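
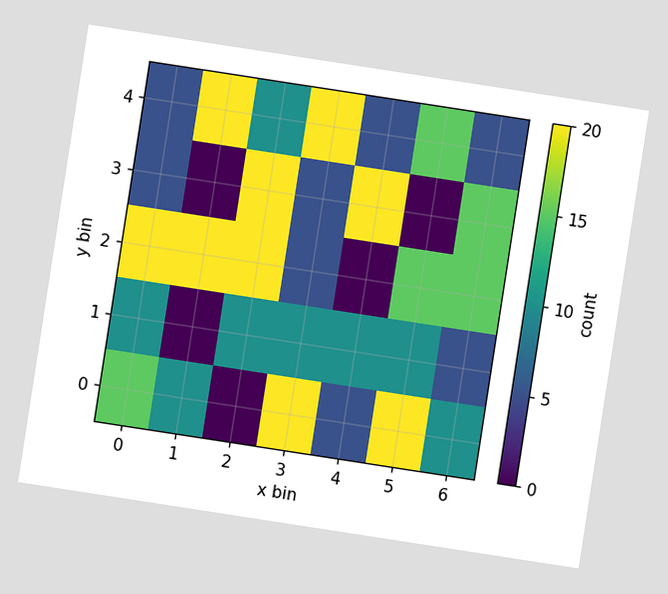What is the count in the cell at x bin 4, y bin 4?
The chart is tilted about 9° clockwise. Matching the cell (4, 4) against the colorbar gives 5.

5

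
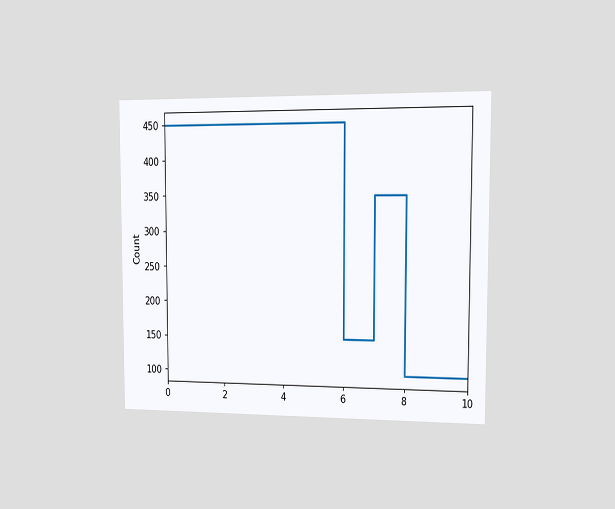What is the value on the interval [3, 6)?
The chart is viewed slightly from the right. On [3, 6) the step sits at 450.

450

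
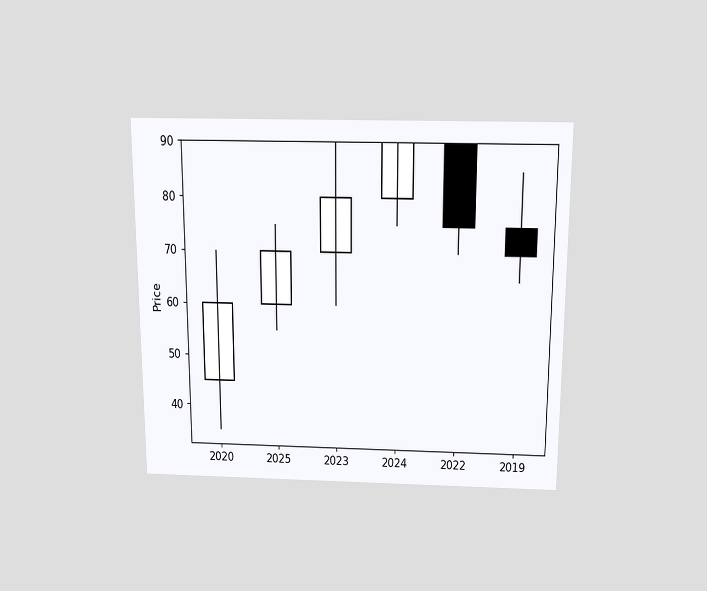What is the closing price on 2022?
75

The chart is viewed slightly from above. The 2022 candle closes at 75.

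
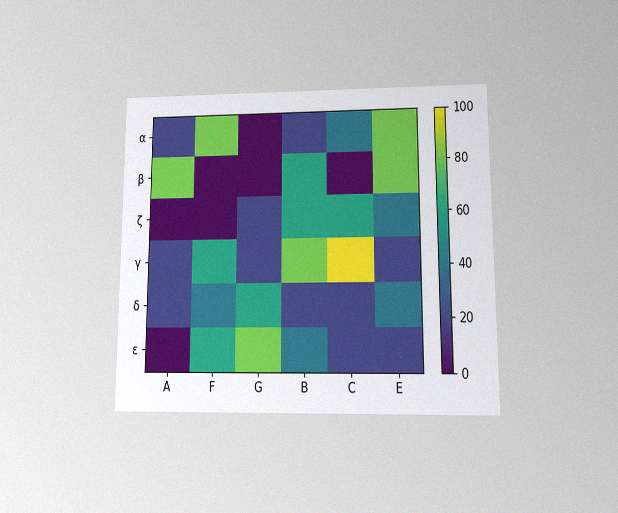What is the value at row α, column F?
80

The chart is viewed at a slight angle, with some photo noise. Matching cell (α, F) against the colorbar gives 80.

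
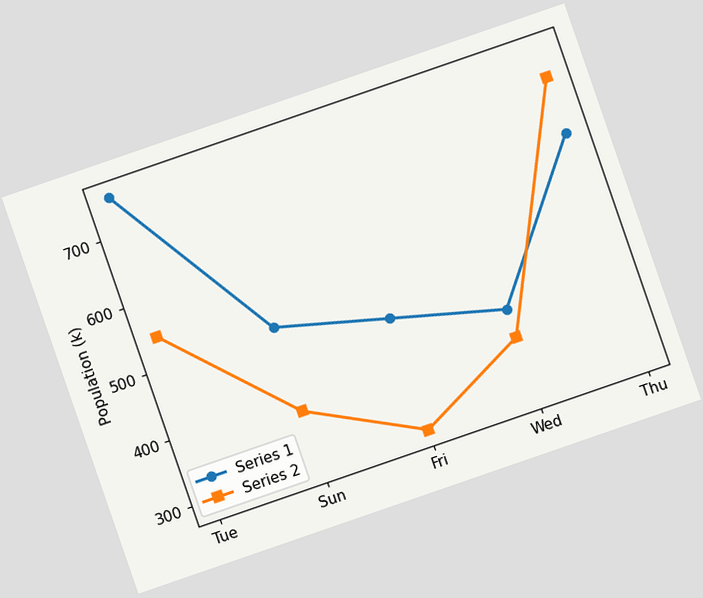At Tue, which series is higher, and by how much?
The chart is tilted about 19° counter-clockwise. At Tue, Series 1 sits above the other line by 210k.

Series 1, by 210k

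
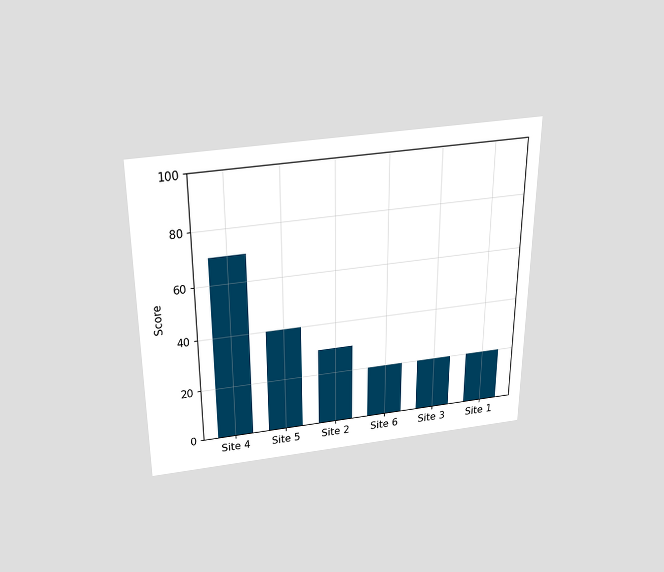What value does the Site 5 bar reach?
40

The chart is viewed slightly from above. Reading along the chart's y-axis, the Site 5 bar reaches 40.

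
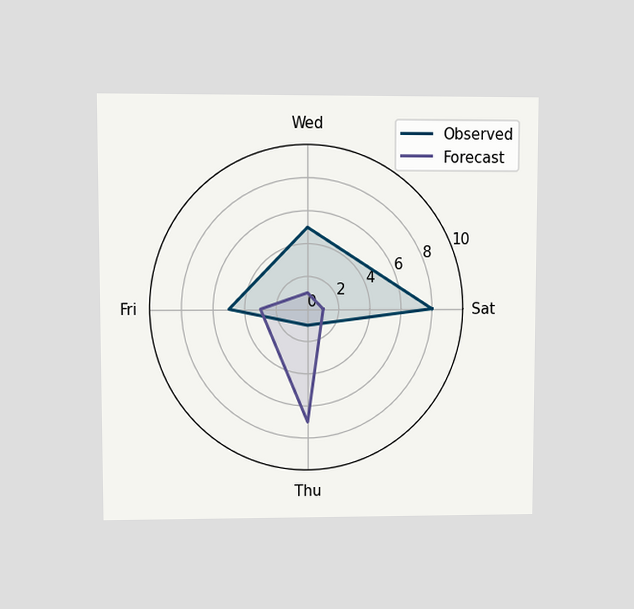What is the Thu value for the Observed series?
1

The chart is viewed at a slight angle. On the Thu axis, Observed reaches 1.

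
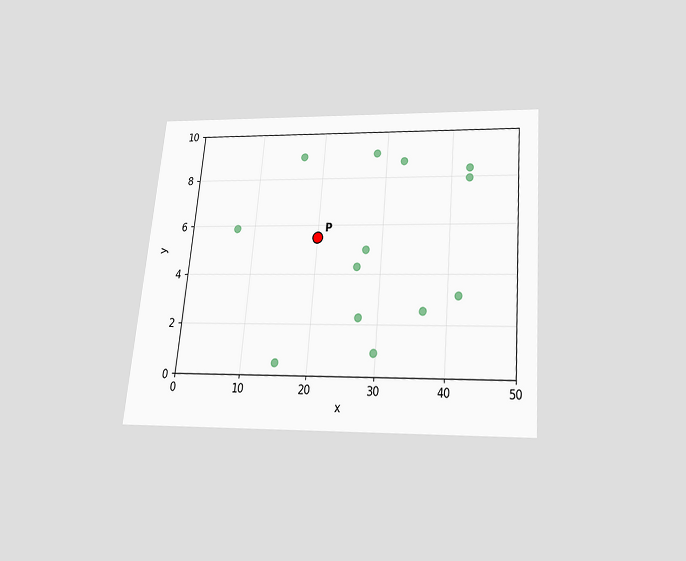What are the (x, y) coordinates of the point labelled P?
The chart is tilted about 5° clockwise and viewed slightly from below. Following the gridlines from P to each axis, P sits at (20, 5.5).

(20, 5.5)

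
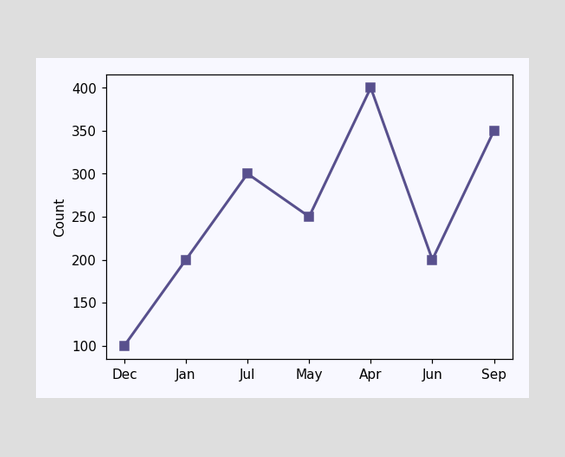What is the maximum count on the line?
The highest point is at Apr, and reading across to the y-axis gives 400.

400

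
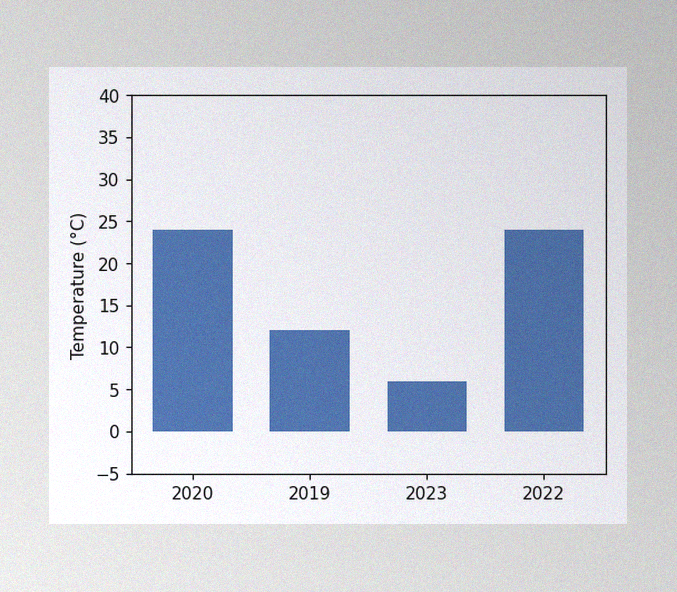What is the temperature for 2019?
The image has some photo noise and uneven lighting. Reading along the chart's y-axis, the 2019 bar reaches 12°C.

12°C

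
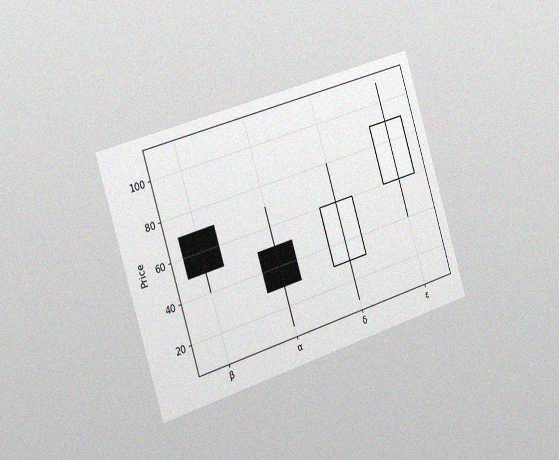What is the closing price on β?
The chart is tilted about 17° counter-clockwise and viewed slightly from the left, with some photo noise. The β candle closes at 50.

50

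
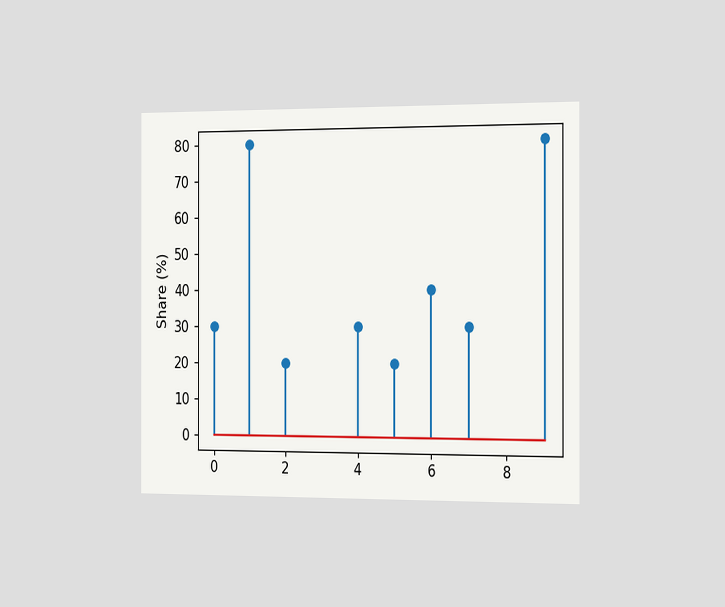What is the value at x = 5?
20%

The chart is viewed slightly from the right. The stem at x=5 reaches 20%.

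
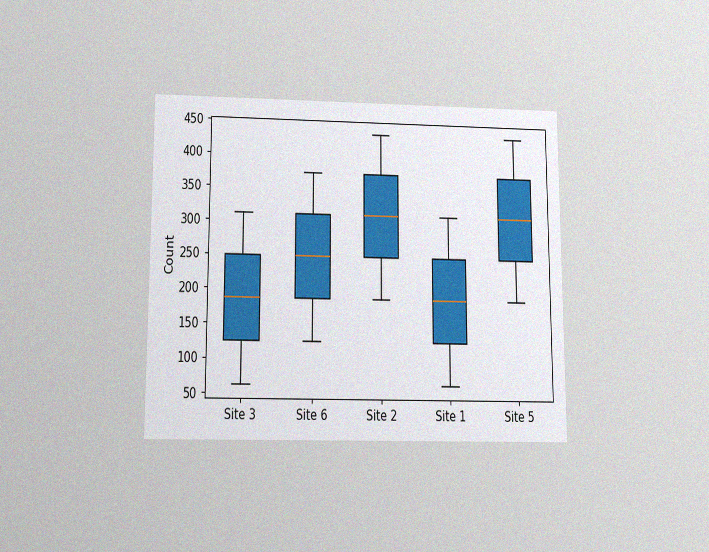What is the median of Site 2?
The chart is viewed slightly from below, with some photo noise. The median line in the Site 2 box sits at 310.

310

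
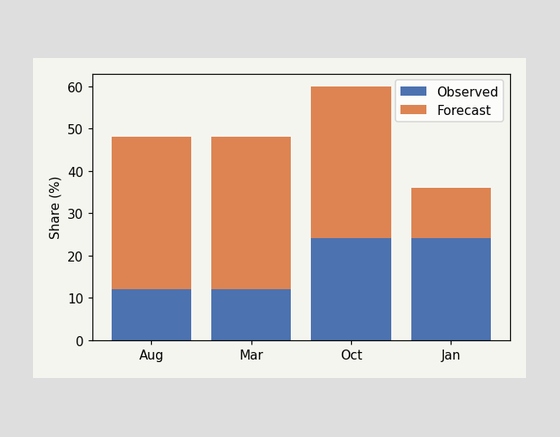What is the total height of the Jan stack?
36%

The Jan stack's top reaches 36% on the y-axis.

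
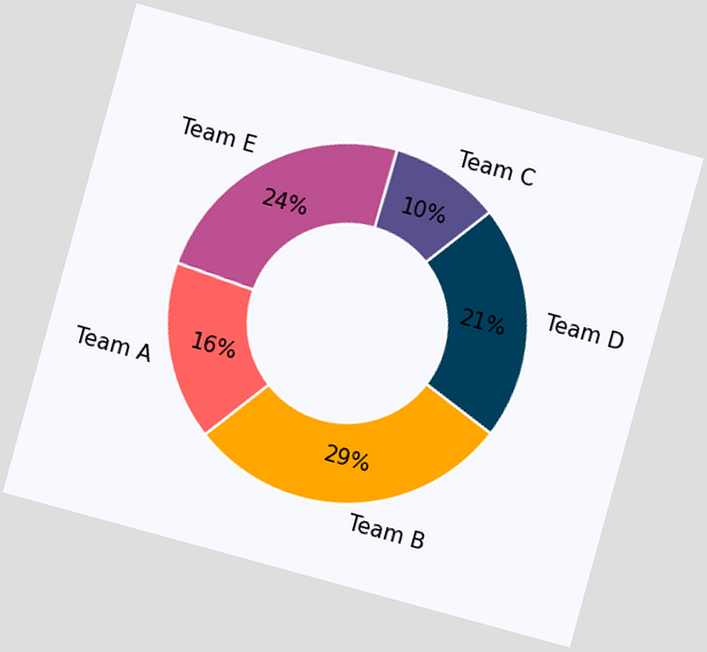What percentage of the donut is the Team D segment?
21%

The chart is tilted about 15° clockwise. The Team D segment takes up 21% of the ring.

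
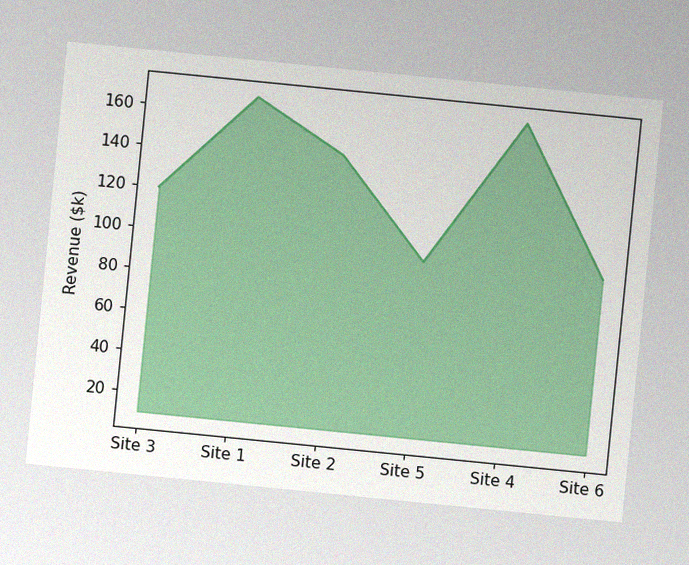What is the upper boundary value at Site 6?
The chart is tilted about 6° clockwise, with some photo noise. At Site 6 the upper boundary is at $96k.

$96k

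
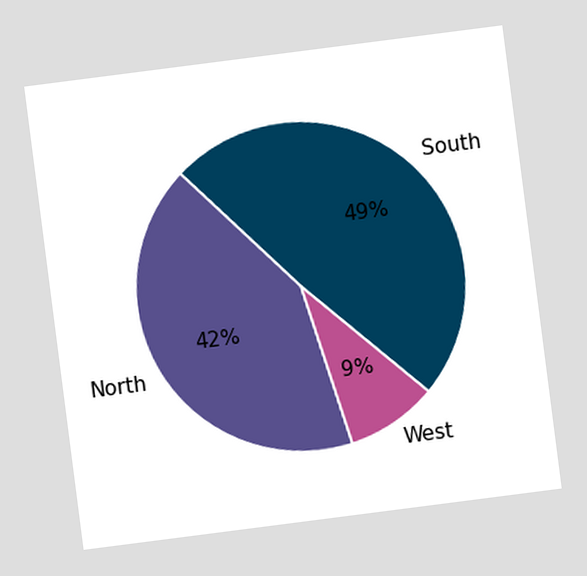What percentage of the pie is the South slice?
49%

The chart is tilted about 7° counter-clockwise. The South slice takes up 49% of the pie.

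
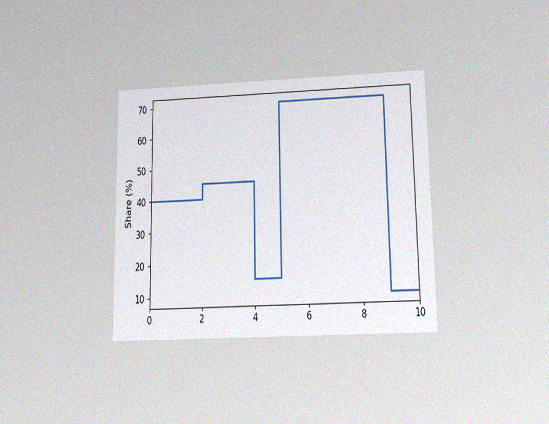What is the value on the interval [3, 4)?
45%

The chart is viewed slightly from below, with some photo noise. On [3, 4) the step sits at 45%.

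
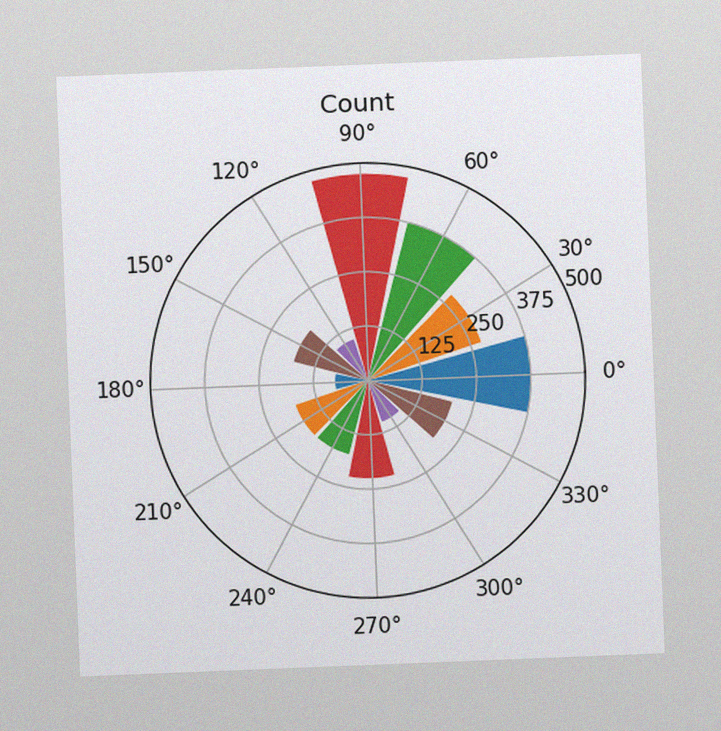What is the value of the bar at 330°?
200

The chart is tilted about 2° counter-clockwise, with some photo noise. The bar at 330° reaches 200 on the radial axis.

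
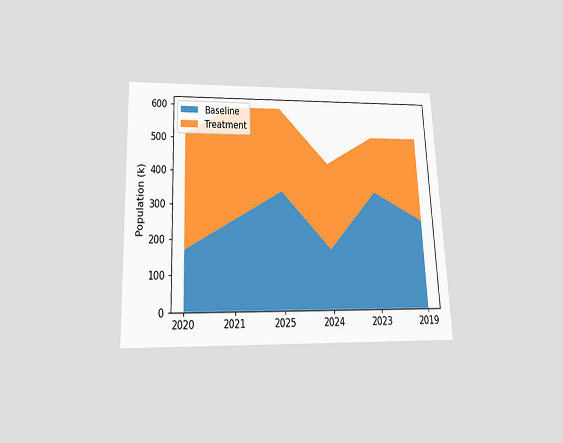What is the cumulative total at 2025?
595k

The chart is tilted about 2° counter-clockwise and viewed slightly from below. The stacked total at 2025 reaches 595k.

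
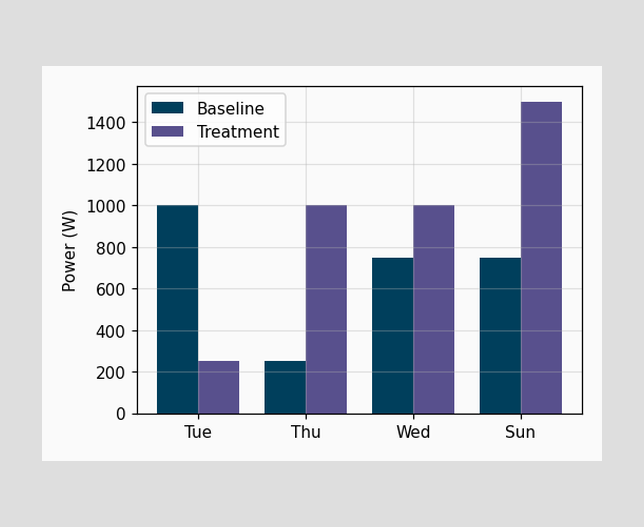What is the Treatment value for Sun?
The Treatment bar at Sun reaches 1500W on the y-axis.

1500W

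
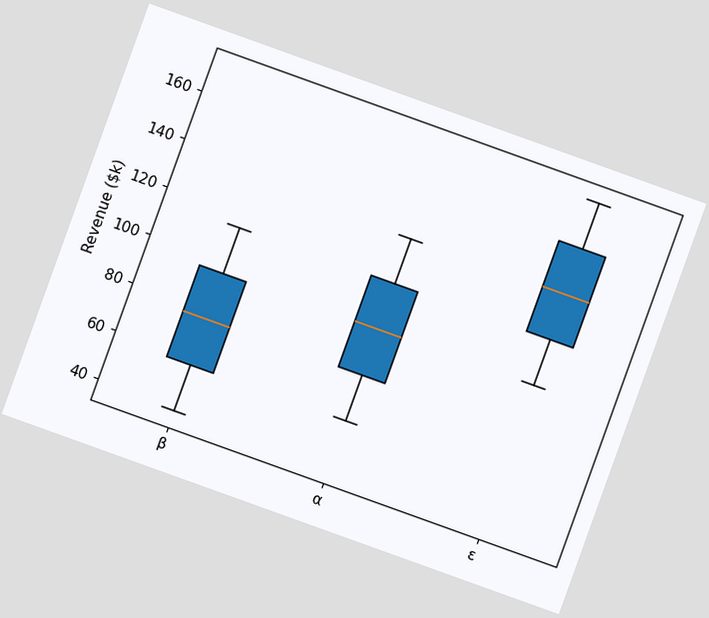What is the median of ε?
$133k

The chart is tilted about 20° clockwise. The median line in the ε box sits at $133k.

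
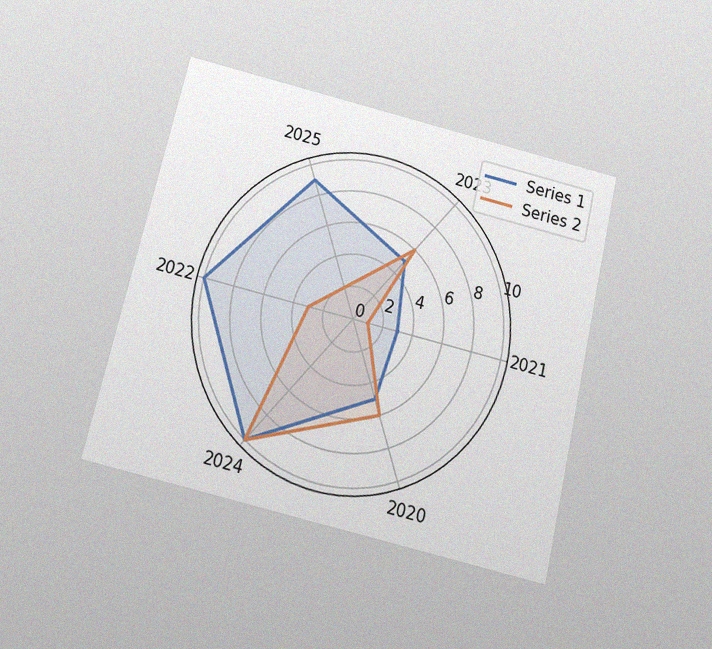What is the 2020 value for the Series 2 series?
The chart is tilted about 13° clockwise and viewed slightly from below, with some photo noise. On the 2020 axis, Series 2 reaches 6.

6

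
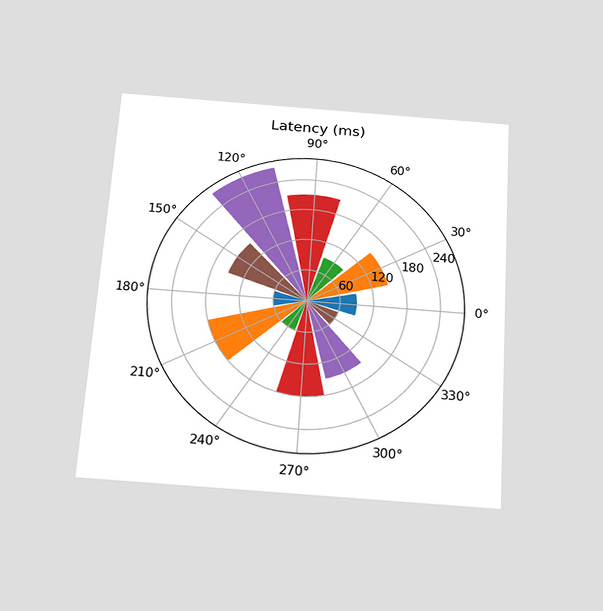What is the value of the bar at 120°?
270ms

The chart is tilted about 4° clockwise and viewed slightly from below. The bar at 120° reaches 270ms on the radial axis.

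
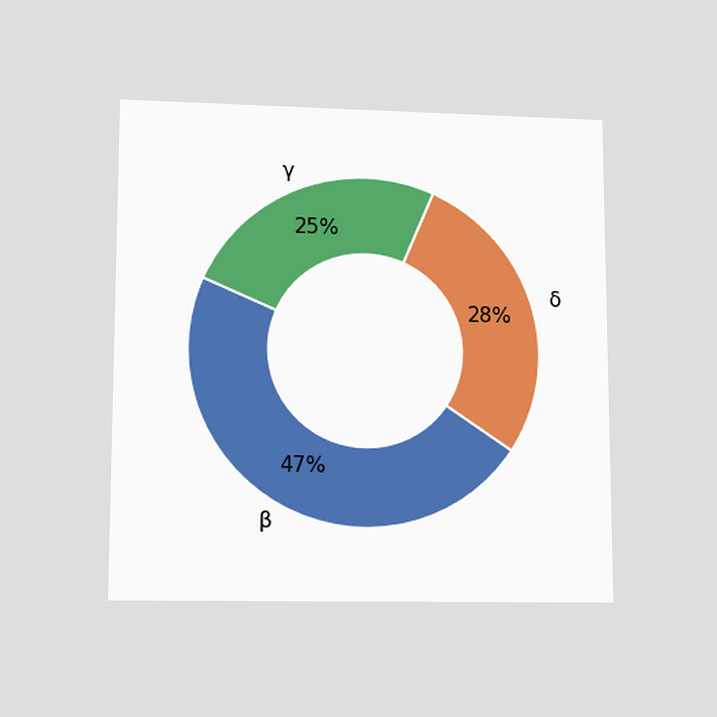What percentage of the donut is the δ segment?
28%

The chart is viewed at a slight angle. The δ segment takes up 28% of the ring.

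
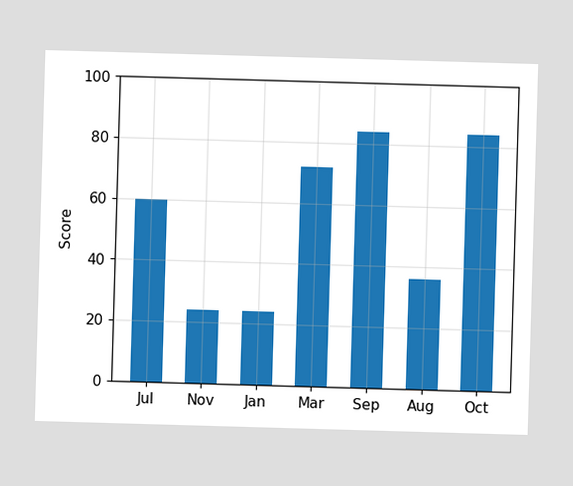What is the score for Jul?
Reading along the chart's y-axis, the Jul bar reaches 60.

60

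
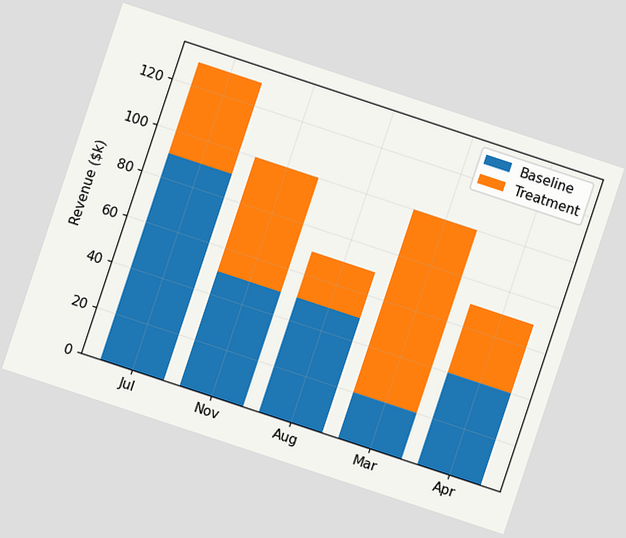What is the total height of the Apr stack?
$70k

The chart is tilted about 18° clockwise. The Apr stack's top reaches $70k on the y-axis.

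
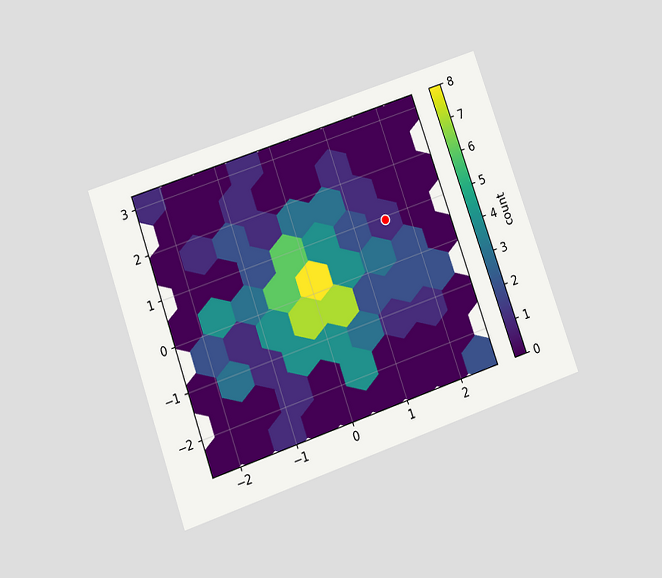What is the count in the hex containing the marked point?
The chart is tilted about 19° counter-clockwise and viewed slightly from below. The marked hex reads 1 on the colorbar.

1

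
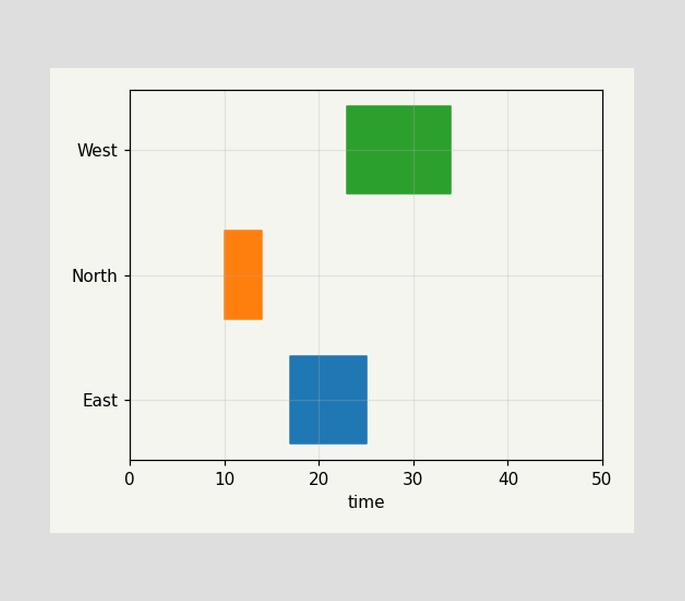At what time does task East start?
17

The East bar begins at t=17.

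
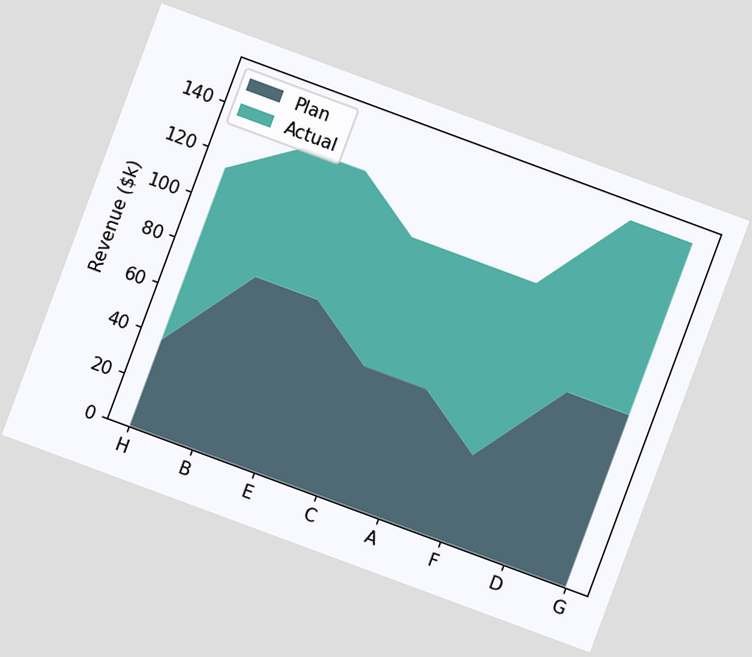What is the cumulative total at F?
The chart is tilted about 20° clockwise. The stacked total at F reaches $114k.

$114k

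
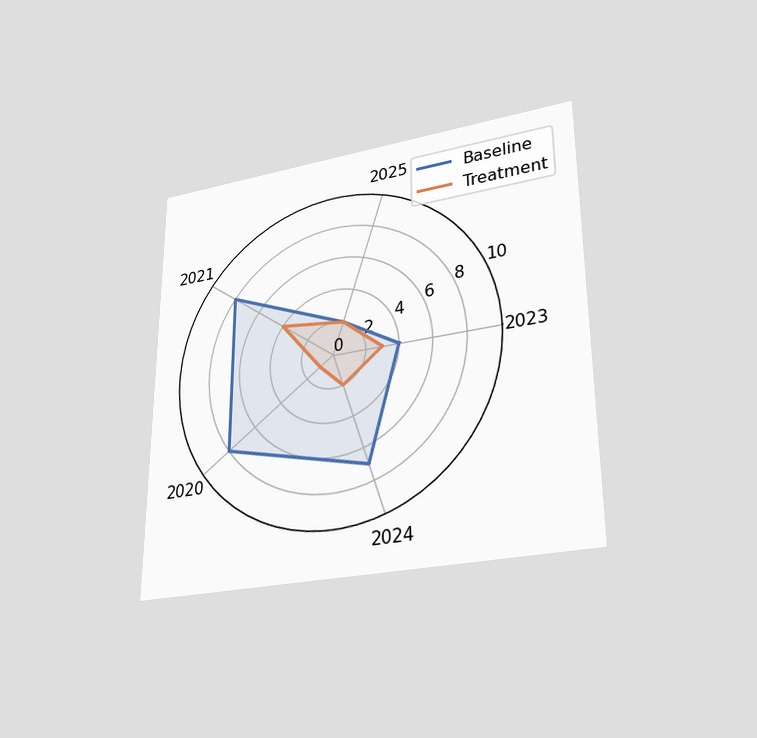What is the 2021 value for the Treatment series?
The chart is viewed slightly from below. On the 2021 axis, Treatment reaches 4.

4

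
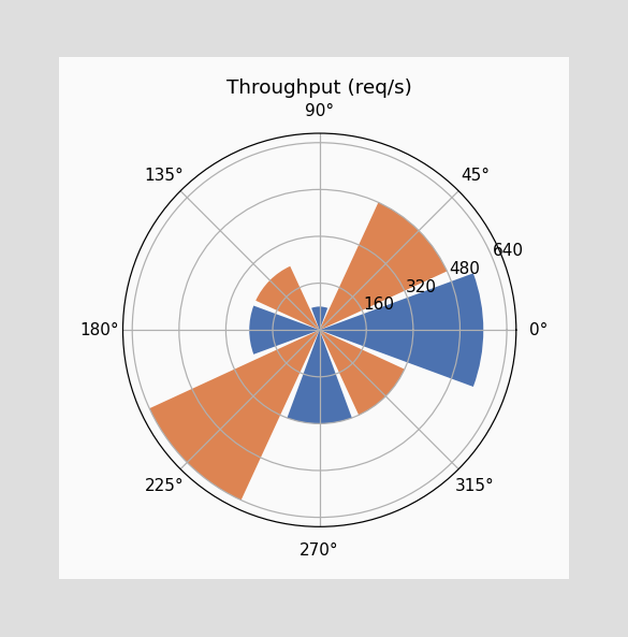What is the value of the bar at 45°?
The bar at 45° reaches 480req/s on the radial axis.

480req/s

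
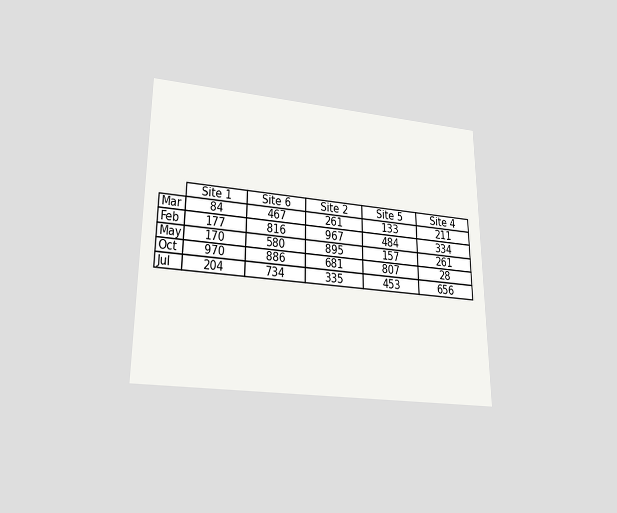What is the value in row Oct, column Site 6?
886

The chart is viewed slightly from below. The (Oct, Site 6) cell reads 886.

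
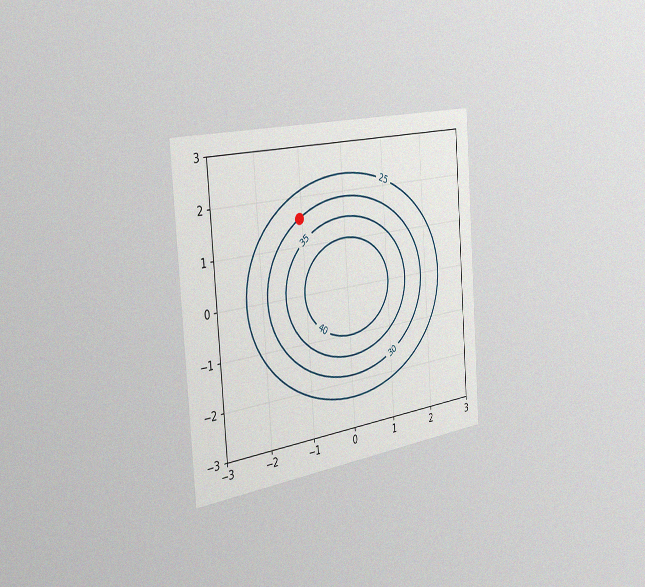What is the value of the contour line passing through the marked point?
30

The chart is tilted about 4° counter-clockwise and viewed slightly from the left, with some photo noise. The marked point sits on the contour labelled 30.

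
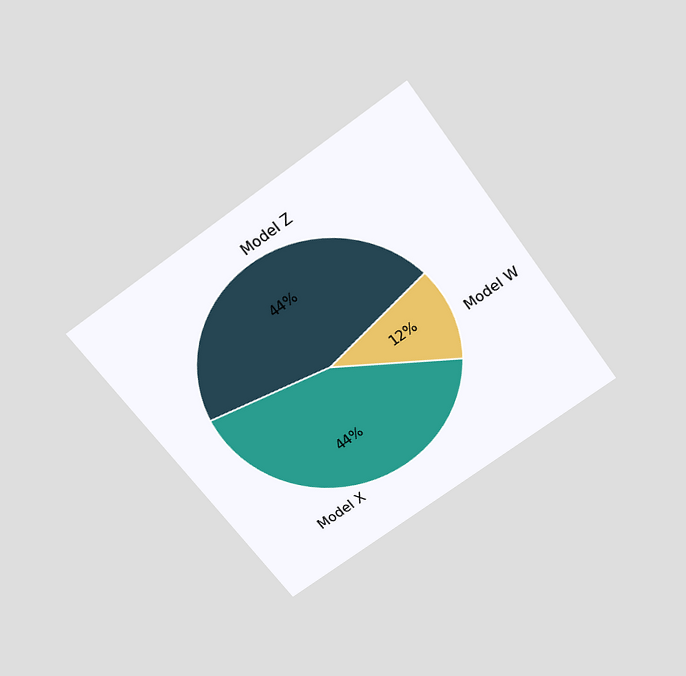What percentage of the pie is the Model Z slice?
44%

The chart is tilted about 36° counter-clockwise and viewed slightly from above. The Model Z slice takes up 44% of the pie.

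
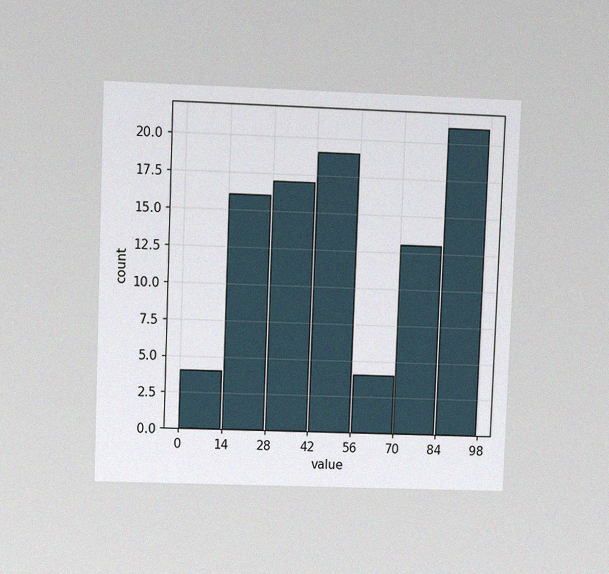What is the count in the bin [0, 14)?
4

The chart is tilted about 2° clockwise and viewed at a slight angle, with some photo noise. The [0, 14) bin has height 4.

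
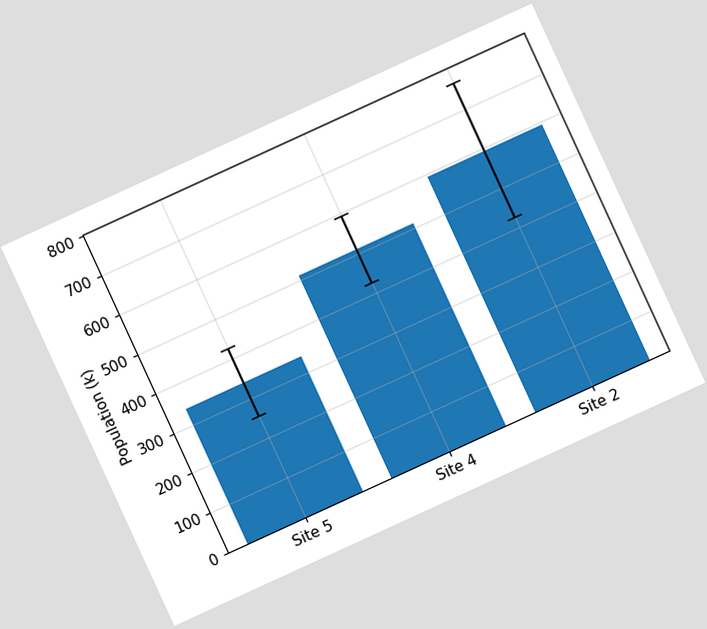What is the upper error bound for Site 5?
425k

The chart is tilted about 25° counter-clockwise. The Site 5 bar's upper whisker reaches 425k.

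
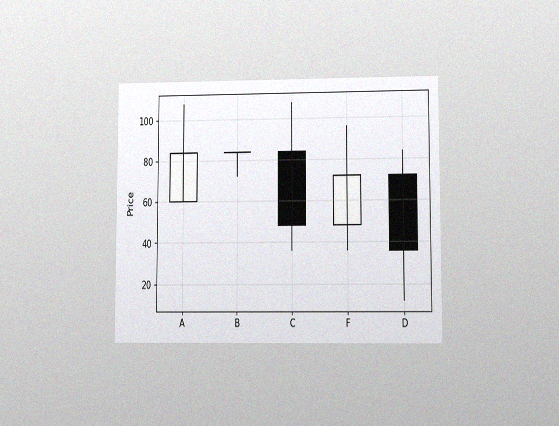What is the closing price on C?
48

The chart is viewed at a slight angle, with some photo noise. The C candle closes at 48.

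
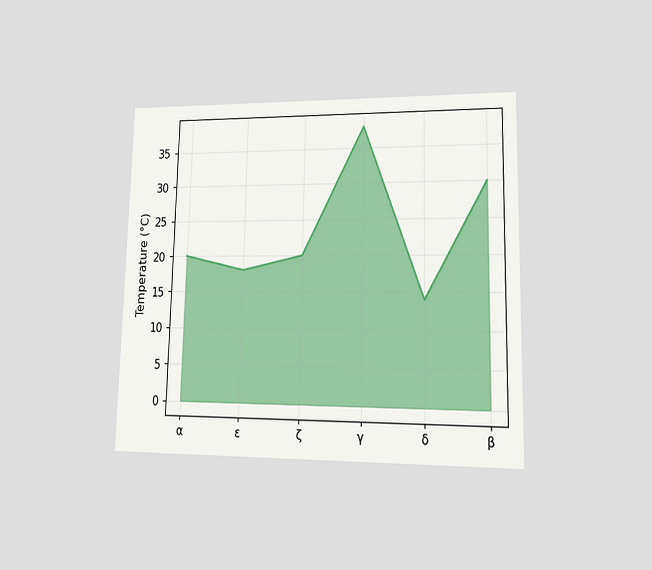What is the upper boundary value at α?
20°C

The chart is viewed at a slight angle. At α the upper boundary is at 20°C.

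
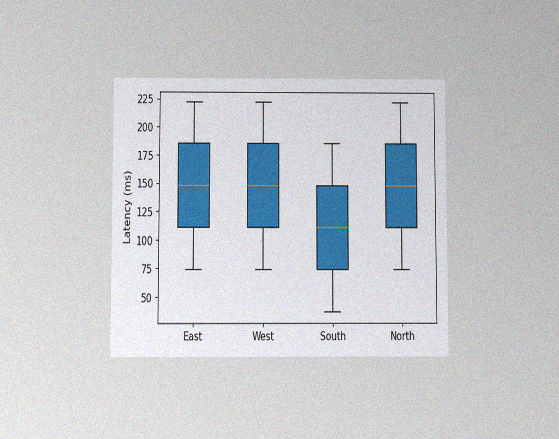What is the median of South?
The chart is viewed slightly from below, with some photo noise. The median line in the South box sits at 111ms.

111ms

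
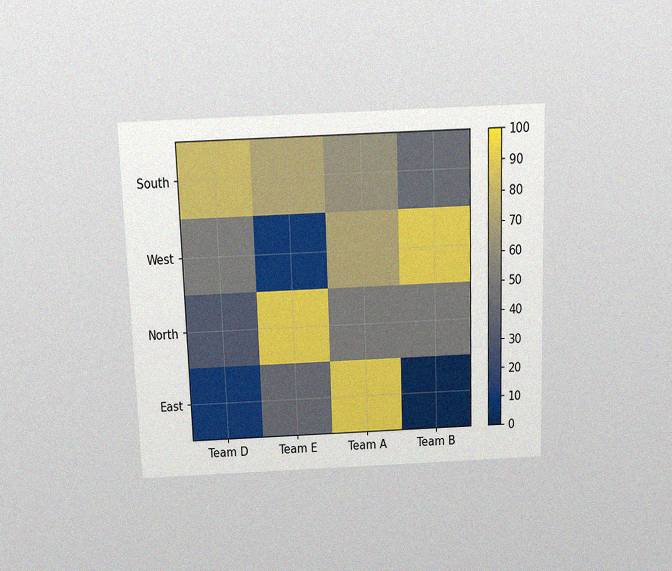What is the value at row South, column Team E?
70

The chart is viewed slightly from above, with some photo noise. Matching cell (South, Team E) against the colorbar gives 70.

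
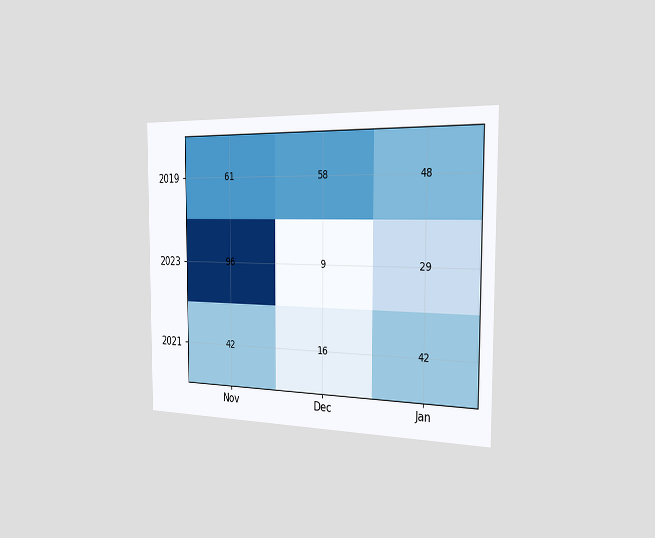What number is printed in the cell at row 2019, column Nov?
61

The chart is viewed slightly from the right. The (2019, Nov) cell reads 61.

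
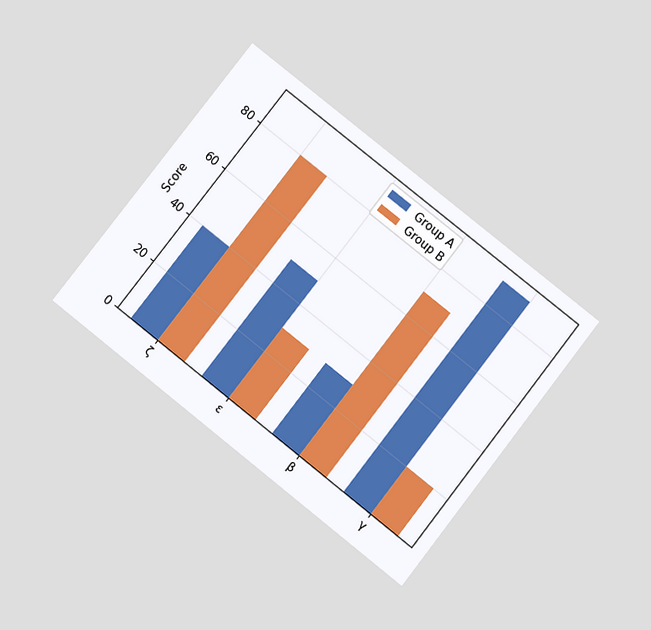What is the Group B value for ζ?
80

The chart is tilted about 38° clockwise and viewed slightly from below. The Group B bar at ζ reaches 80 on the y-axis.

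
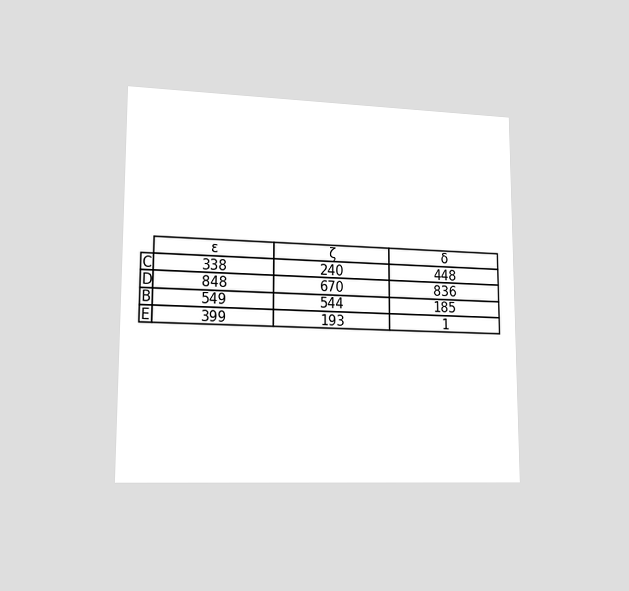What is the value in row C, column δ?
448

The chart is viewed slightly from the left. The (C, δ) cell reads 448.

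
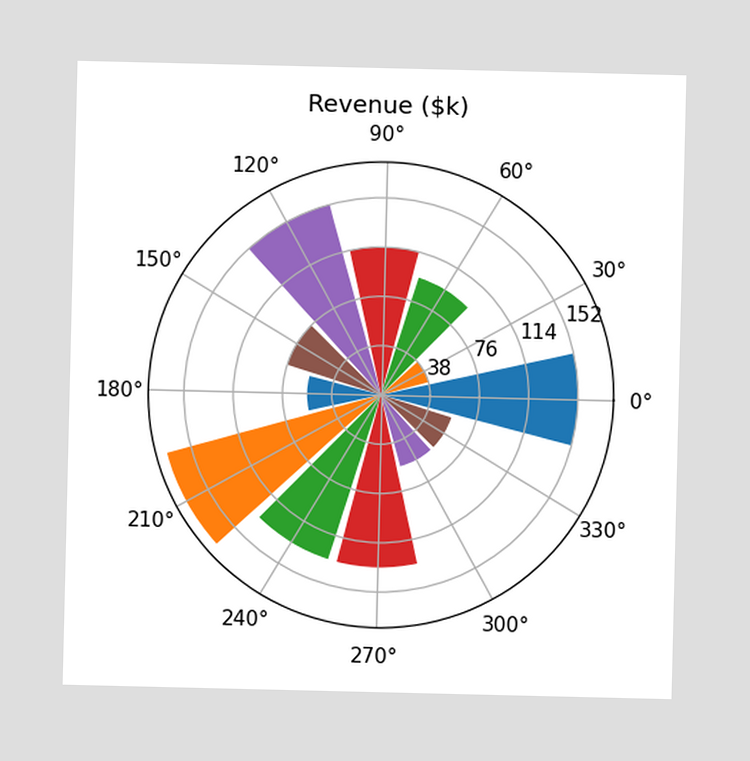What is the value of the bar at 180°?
$57k

The bar at 180° reaches $57k on the radial axis.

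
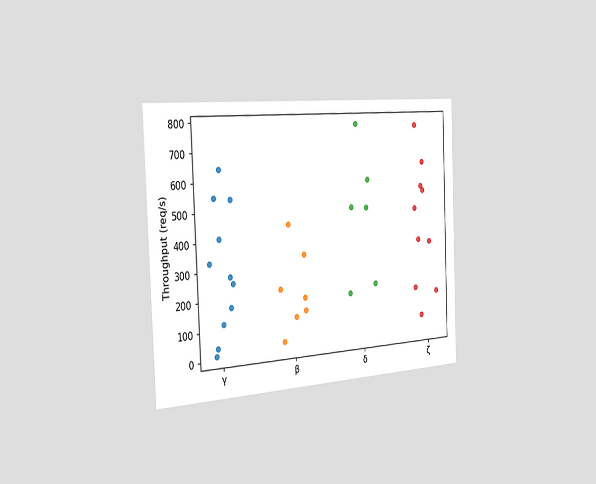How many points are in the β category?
7

The chart is tilted about 2° counter-clockwise and viewed slightly from the left. Counting the markers in the β column gives 7.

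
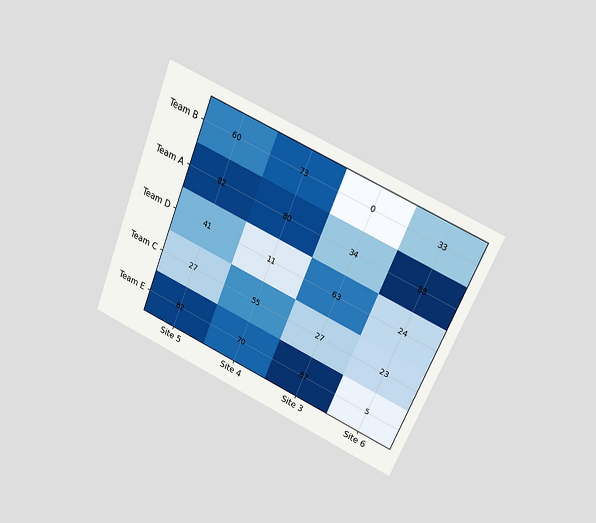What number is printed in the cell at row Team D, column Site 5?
41

The chart is tilted about 23° clockwise and viewed at a slight angle. The (Team D, Site 5) cell reads 41.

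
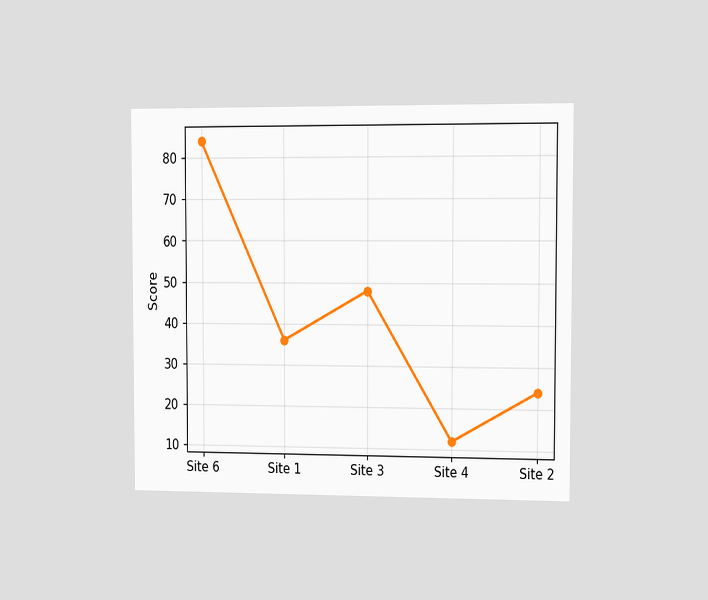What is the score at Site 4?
The chart is viewed slightly from the right. At Site 4, the line is at 12.

12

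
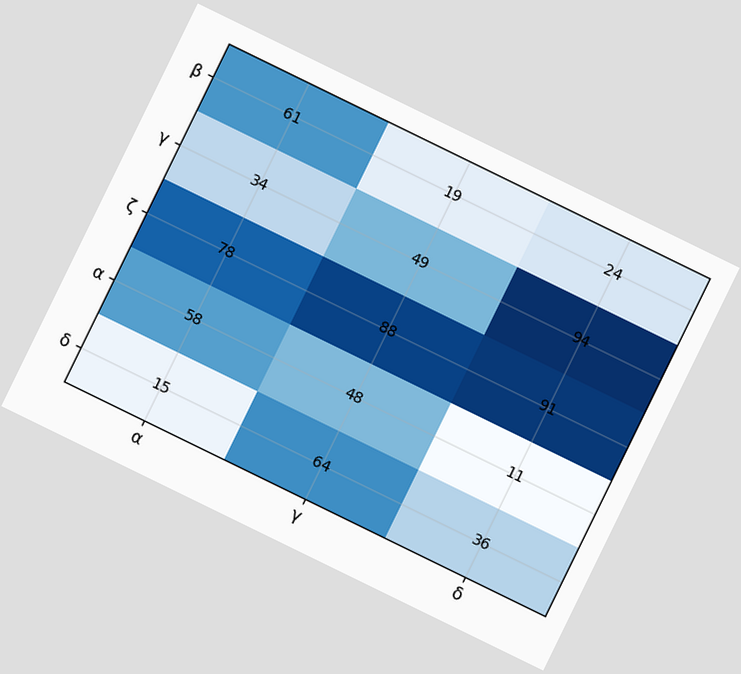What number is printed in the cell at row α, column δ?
The chart is tilted about 26° clockwise. The (α, δ) cell reads 11.

11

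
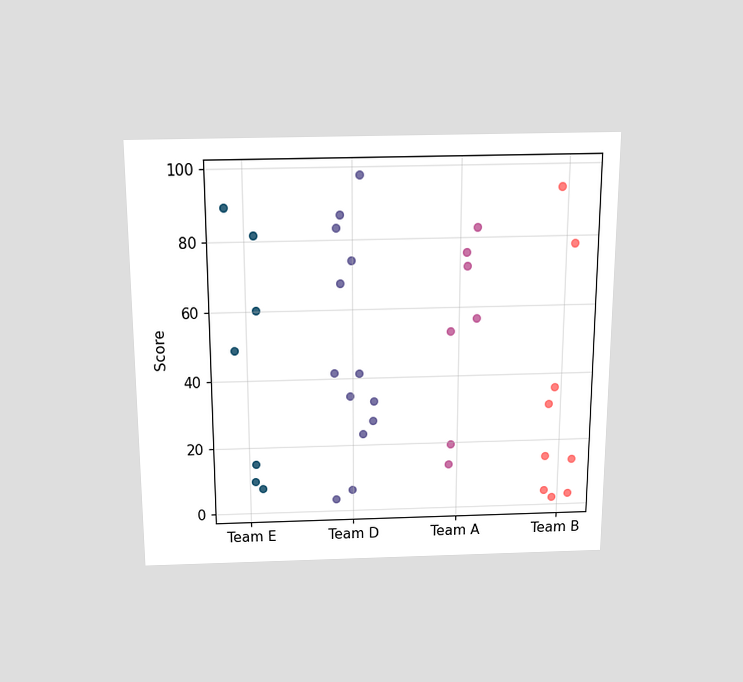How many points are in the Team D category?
13

The chart is viewed slightly from above. Counting the markers in the Team D column gives 13.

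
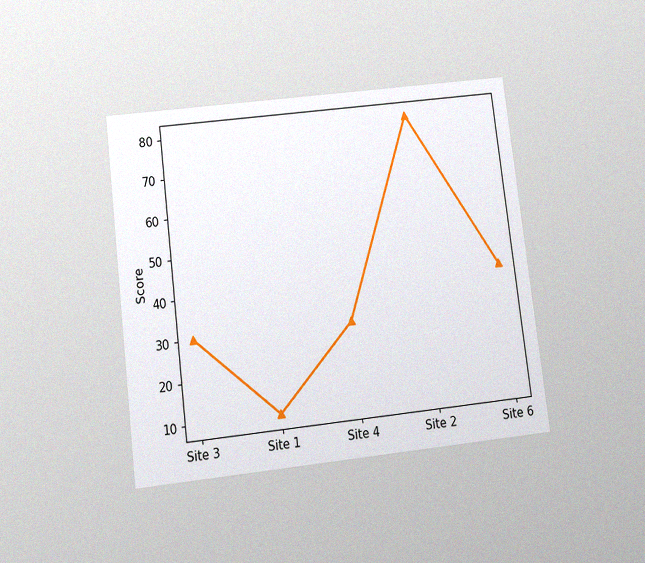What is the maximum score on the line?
80

The chart is tilted about 7° counter-clockwise and viewed slightly from below, with some photo noise. The highest point is at Site 2, and reading across to the y-axis gives 80.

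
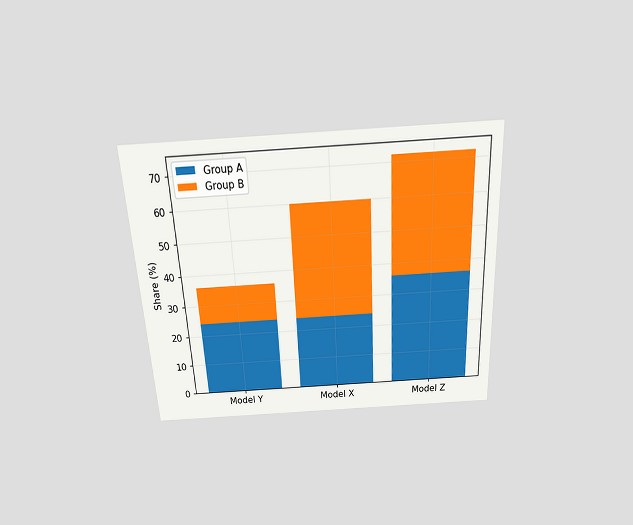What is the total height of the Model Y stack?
36%

The chart is tilted about 3° counter-clockwise and viewed slightly from above. The Model Y stack's top reaches 36% on the y-axis.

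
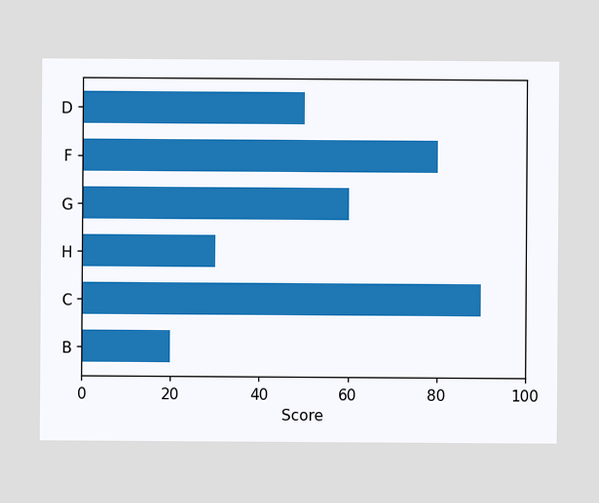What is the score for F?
Reading along the chart's x-axis, the F bar reaches 80.

80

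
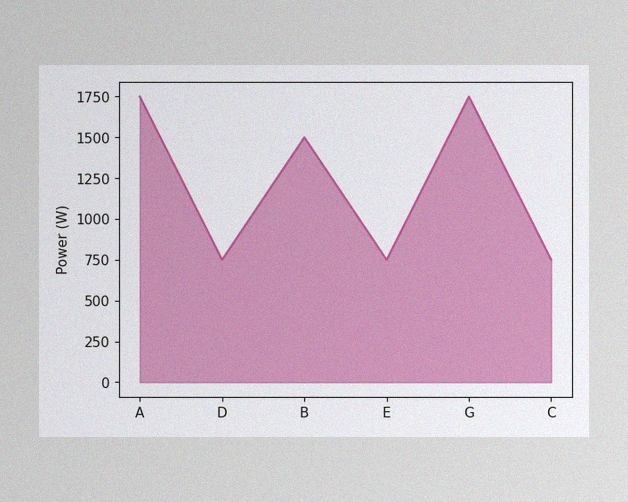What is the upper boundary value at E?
750W

The image has some photo noise and uneven lighting. At E the upper boundary is at 750W.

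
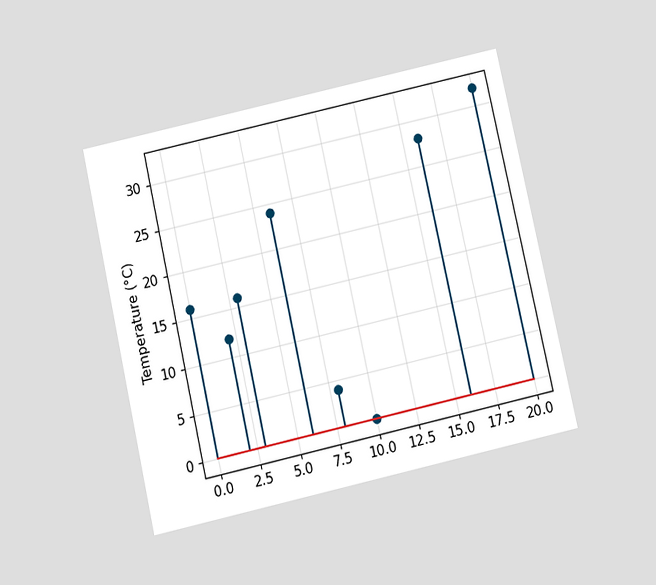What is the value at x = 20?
32°C

The chart is tilted about 13° counter-clockwise and viewed slightly from below. The stem at x=20 reaches 32°C.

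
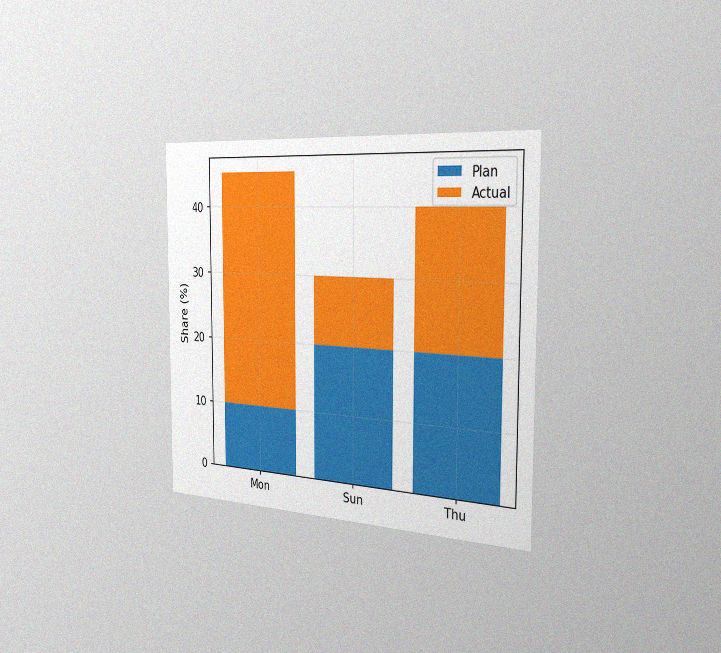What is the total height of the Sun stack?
The chart is viewed slightly from the right, with some photo noise. The Sun stack's top reaches 30% on the y-axis.

30%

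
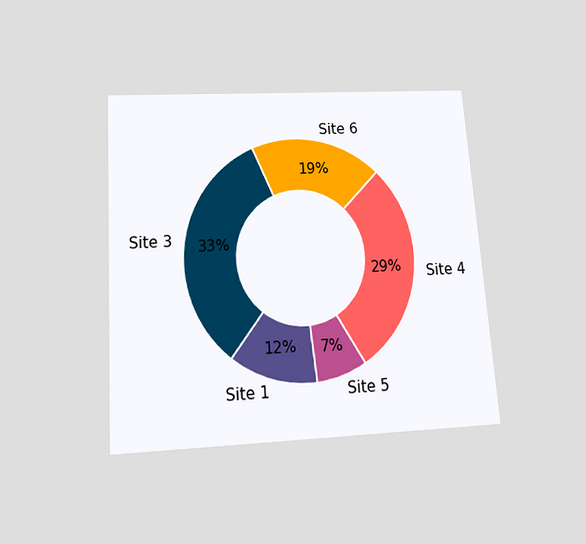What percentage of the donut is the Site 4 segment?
The chart is tilted about 4° counter-clockwise and viewed slightly from below. The Site 4 segment takes up 29% of the ring.

29%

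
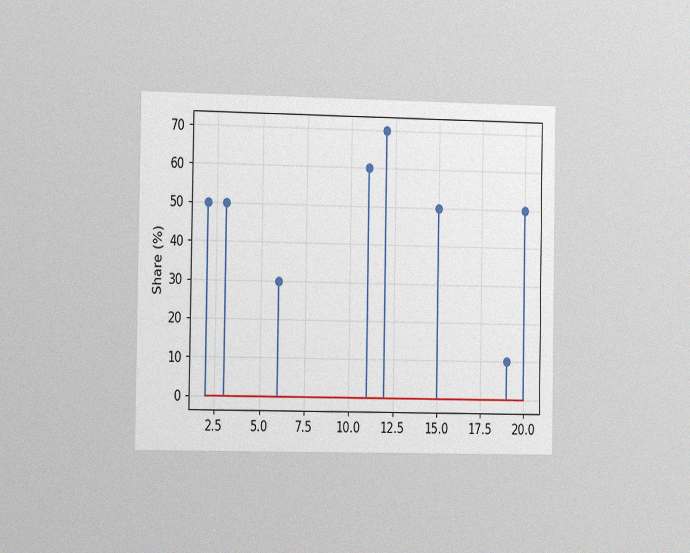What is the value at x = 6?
The chart is viewed slightly from the left, with some photo noise. The stem at x=6 reaches 30%.

30%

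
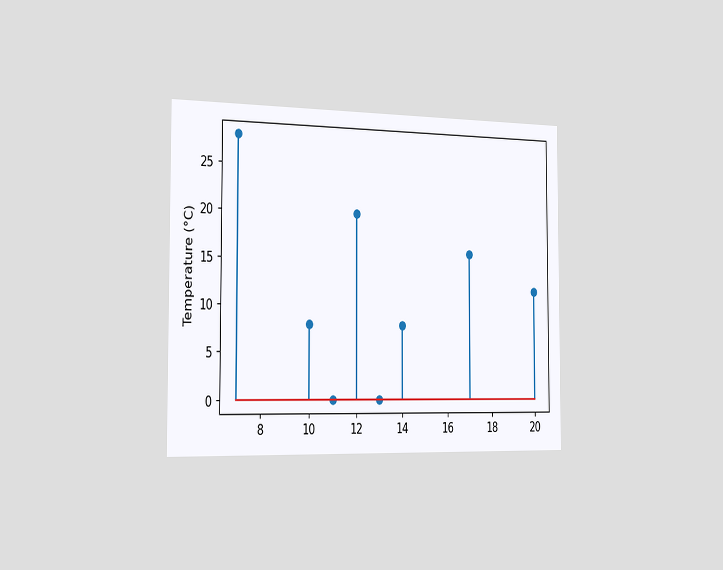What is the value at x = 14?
8°C

The chart is viewed slightly from the left. The stem at x=14 reaches 8°C.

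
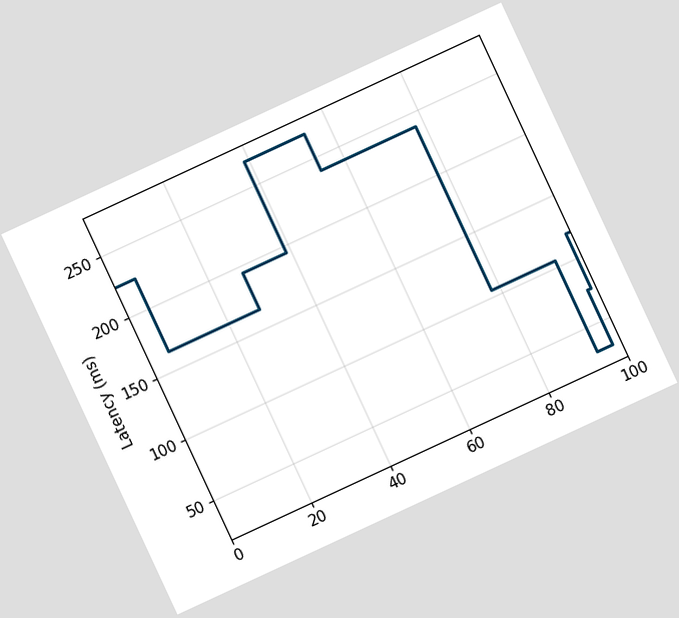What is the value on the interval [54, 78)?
The chart is tilted about 25° counter-clockwise. On [54, 78) the step sits at 240ms.

240ms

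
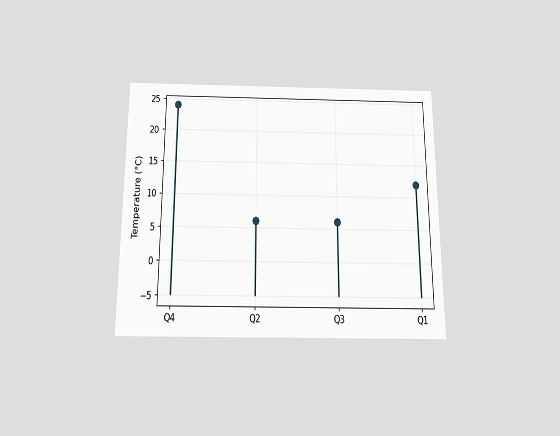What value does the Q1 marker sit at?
12°C

The chart is viewed slightly from below. The Q1 marker sits at 12°C.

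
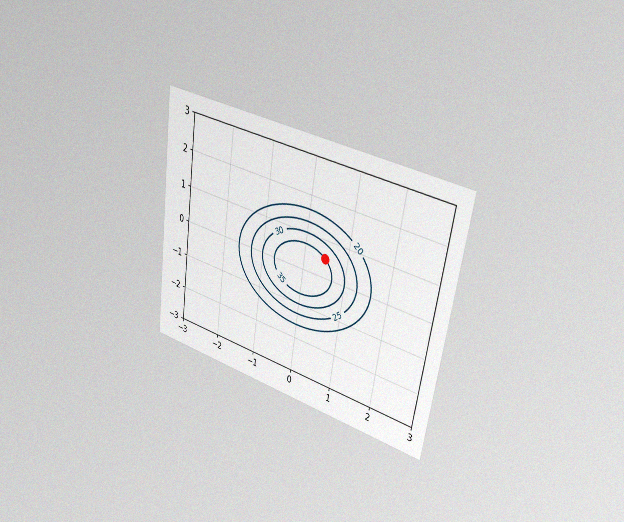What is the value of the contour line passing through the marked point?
35

The chart is tilted about 8° clockwise and viewed slightly from the right, with some photo noise. The marked point sits on the contour labelled 35.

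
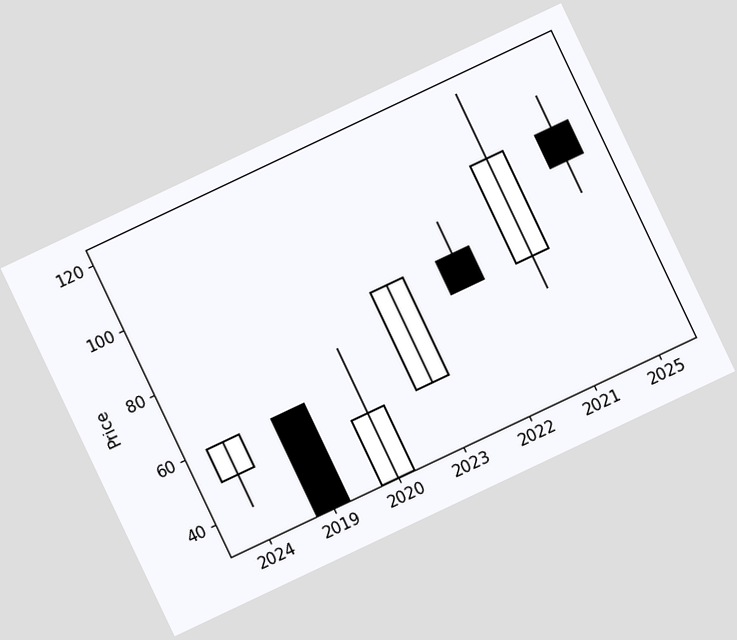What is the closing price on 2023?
The chart is tilted about 25° counter-clockwise. The 2023 candle closes at 80.

80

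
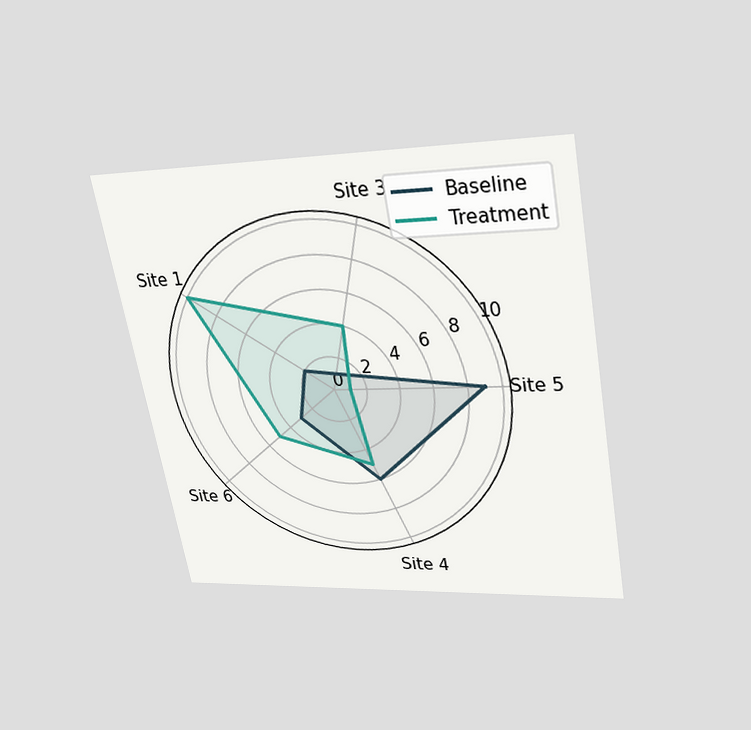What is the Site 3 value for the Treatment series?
4

The chart is tilted about 10° counter-clockwise and viewed slightly from above. On the Site 3 axis, Treatment reaches 4.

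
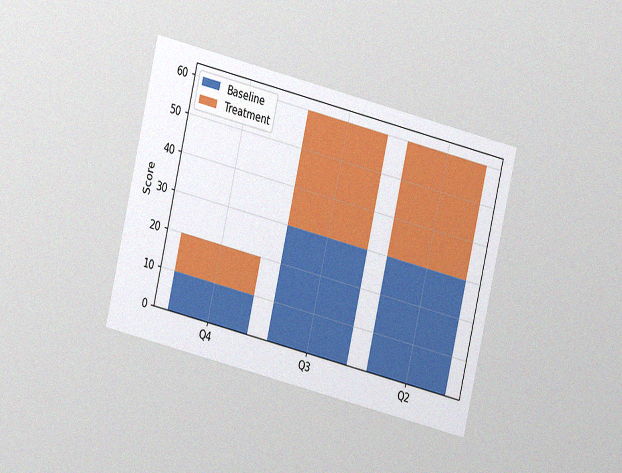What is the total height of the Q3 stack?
60

The chart is tilted about 13° clockwise and viewed at a slight angle, with some photo noise. The Q3 stack's top reaches 60 on the y-axis.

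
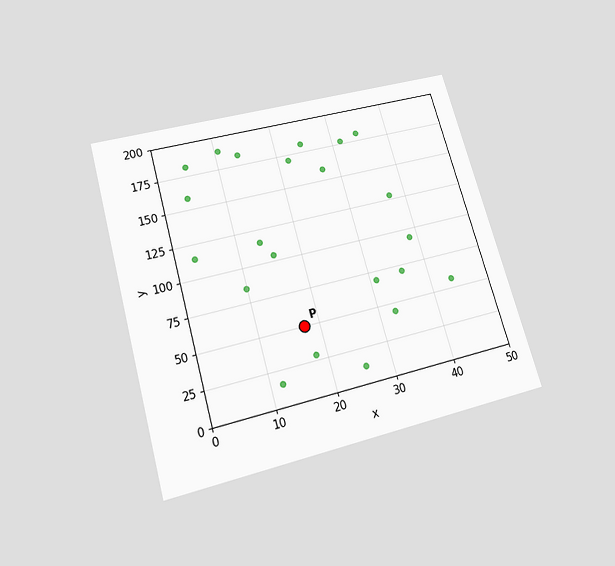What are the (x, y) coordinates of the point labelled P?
(17.5, 50)

The chart is tilted about 16° counter-clockwise and viewed slightly from below. Following the gridlines from P to each axis, P sits at (17.5, 50).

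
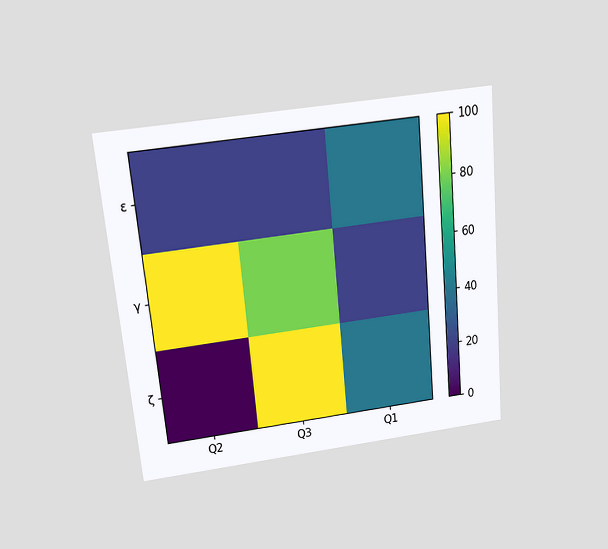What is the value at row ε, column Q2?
20

The chart is tilted about 5° counter-clockwise and viewed slightly from above. Matching cell (ε, Q2) against the colorbar gives 20.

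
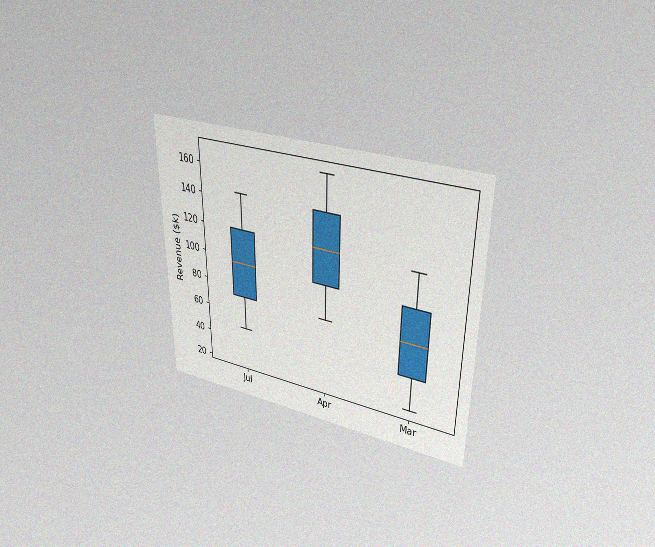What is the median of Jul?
The chart is viewed slightly from above, with some photo noise. The median line in the Jul box sits at $96k.

$96k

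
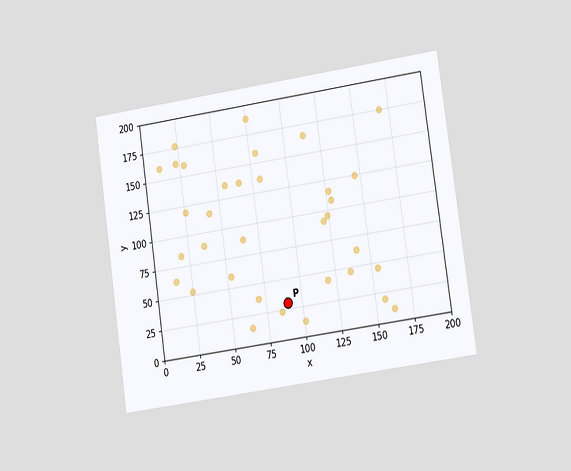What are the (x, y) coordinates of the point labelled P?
The chart is tilted about 8° counter-clockwise and viewed at a slight angle. Following the gridlines from P to each axis, P sits at (90, 30).

(90, 30)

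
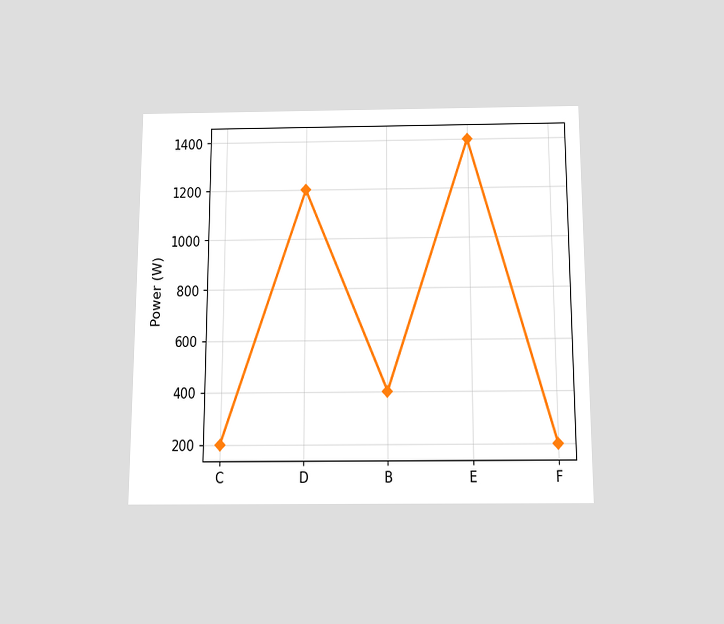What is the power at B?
The chart is viewed slightly from below. At B, the line is at 400W.

400W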